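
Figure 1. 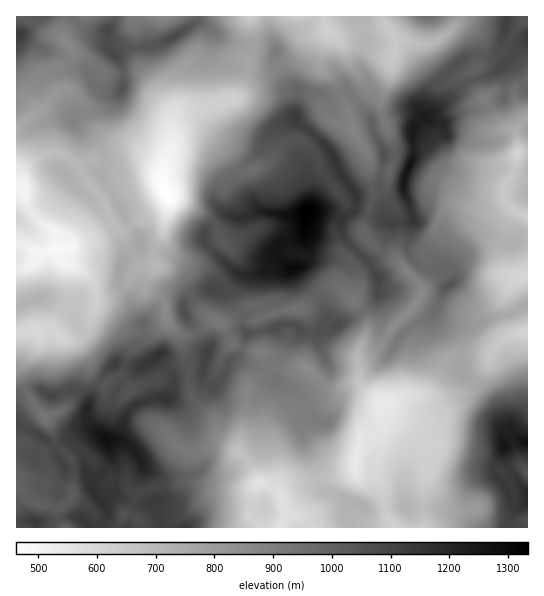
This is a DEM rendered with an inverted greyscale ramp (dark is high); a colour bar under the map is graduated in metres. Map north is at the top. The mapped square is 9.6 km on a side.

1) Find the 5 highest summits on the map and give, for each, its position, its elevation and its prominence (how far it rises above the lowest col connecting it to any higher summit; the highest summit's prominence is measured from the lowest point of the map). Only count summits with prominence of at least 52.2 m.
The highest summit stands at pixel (305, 215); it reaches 1334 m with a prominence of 872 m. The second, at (106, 441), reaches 1278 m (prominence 295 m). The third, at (410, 165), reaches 1267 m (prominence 221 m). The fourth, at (161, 354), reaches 1164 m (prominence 72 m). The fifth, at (209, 351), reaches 1112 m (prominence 74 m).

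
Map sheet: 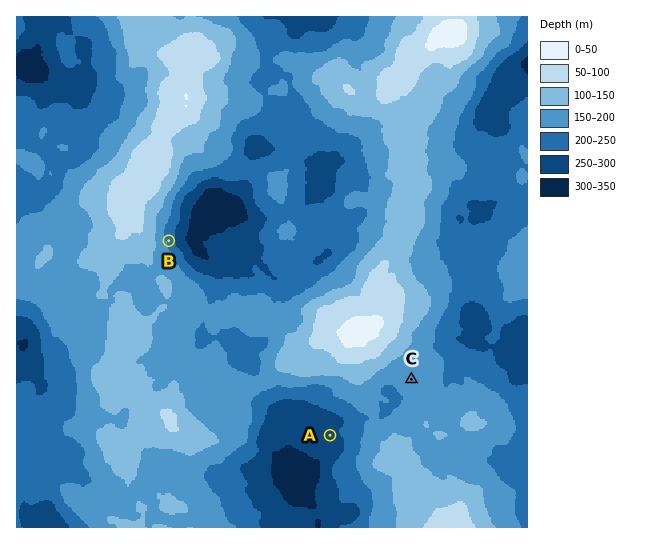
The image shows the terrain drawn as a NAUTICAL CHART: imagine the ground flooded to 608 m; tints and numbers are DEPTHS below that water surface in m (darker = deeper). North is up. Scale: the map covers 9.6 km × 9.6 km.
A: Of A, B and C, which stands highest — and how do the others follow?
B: C B A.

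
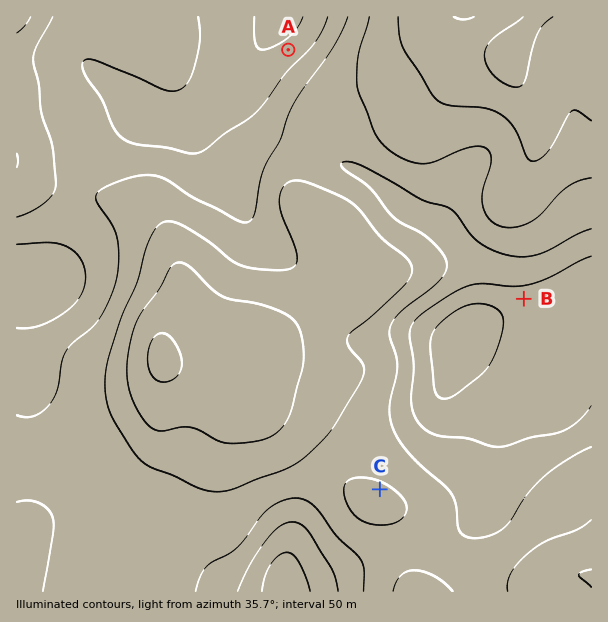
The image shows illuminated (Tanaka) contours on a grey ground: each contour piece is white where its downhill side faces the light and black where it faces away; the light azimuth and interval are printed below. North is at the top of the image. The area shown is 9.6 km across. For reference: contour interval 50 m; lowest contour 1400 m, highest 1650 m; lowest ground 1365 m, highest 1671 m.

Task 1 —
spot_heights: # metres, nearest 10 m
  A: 1420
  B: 1430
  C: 1550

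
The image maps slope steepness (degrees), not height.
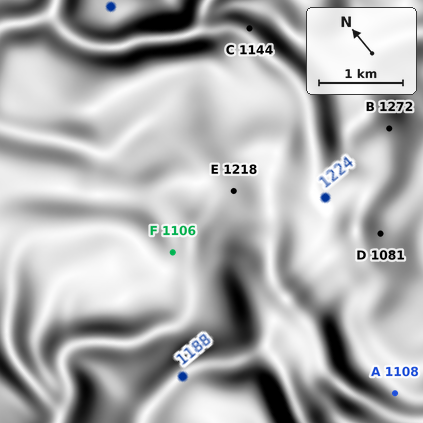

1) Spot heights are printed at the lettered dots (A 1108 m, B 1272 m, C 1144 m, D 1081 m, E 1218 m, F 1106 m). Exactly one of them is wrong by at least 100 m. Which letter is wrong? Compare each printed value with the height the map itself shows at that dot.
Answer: D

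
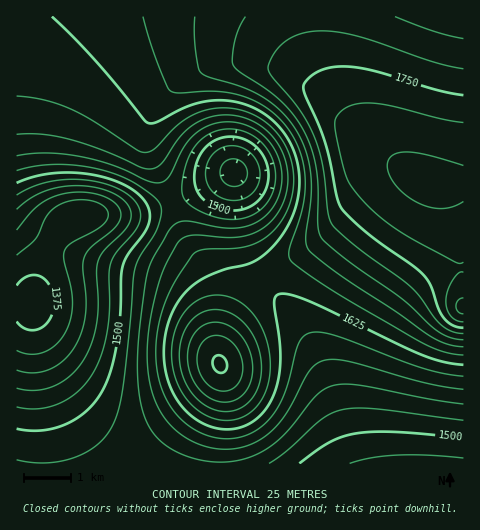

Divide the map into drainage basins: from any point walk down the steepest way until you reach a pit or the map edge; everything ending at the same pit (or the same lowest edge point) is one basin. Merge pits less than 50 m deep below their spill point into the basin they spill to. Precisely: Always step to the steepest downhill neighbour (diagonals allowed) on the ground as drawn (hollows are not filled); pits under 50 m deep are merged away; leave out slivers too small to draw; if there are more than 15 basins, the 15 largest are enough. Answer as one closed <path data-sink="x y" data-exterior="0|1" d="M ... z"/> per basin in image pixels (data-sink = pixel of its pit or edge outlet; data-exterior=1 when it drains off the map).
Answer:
<path data-sink="33 302" data-exterior="0" d="M463 16l-447 1 1 447 203-1 5-67-2-24-7-30-2-59-5-14-16-17-10-18-15-44-18-35-3-11 1-20 13-25 18-18 25-14 24-5 27 0 31 9 36 24 45 43 32 27 27 15 12 4 7 8 7 19 7 39 5 44z"/><path data-sink="419 463" data-exterior="1" d="M407 174l-14 3-14 9-60 56-24 14-32 14-22 28-15 28-7 22 0 15 4 9 2 24-4 68 243-1 0-168-9-73-10-30-10-9z"/><path data-sink="234 173" data-exterior="0" d="M255 62l-34 1-32 11-18 14-10 11-10 16-4 14 0 15 3 11 18 35 15 44 10 18 16 17 5 14 2 59 2 17 1-11 7-22 15-28 22-28 32-14 24-14 46-44 23-18 11-5 15-1-37-26-68-63-23-14z"/>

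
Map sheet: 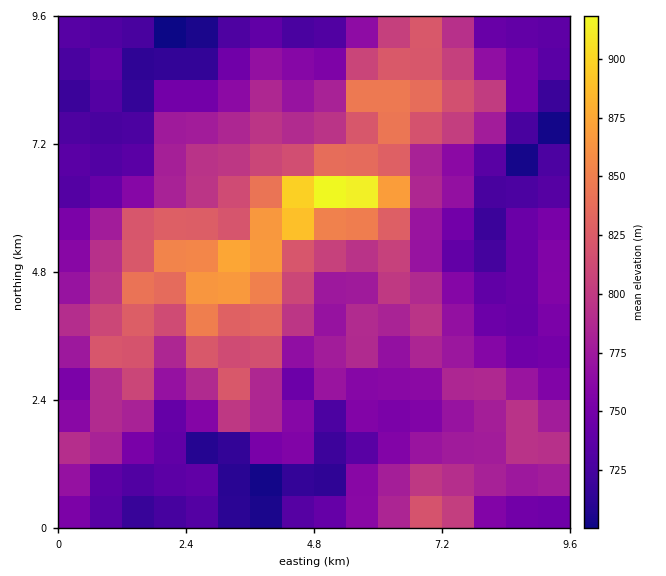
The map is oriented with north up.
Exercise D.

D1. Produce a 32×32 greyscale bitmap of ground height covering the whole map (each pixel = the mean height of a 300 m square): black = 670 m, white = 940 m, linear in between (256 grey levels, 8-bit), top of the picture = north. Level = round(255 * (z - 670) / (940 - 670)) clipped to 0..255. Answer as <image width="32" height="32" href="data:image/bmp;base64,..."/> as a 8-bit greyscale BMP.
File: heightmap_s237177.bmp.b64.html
<image width="32" height="32" href="data:image/bmp;base64,Qk02CAAAAAAAADYEAAAoAAAAIAAAACAAAAABAAgAAAAAAAAEAAATCwAAEwsAAAABAAAAAAAAAAAAAAEBAQACAgIAAwMDAAQEBAAFBQUABgYGAAcHBwAICAgACQkJAAoKCgALCwsADAwMAA0NDQAODg4ADw8PABAQEAAREREAEhISABMTEwAUFBQAFRUVABYWFgAXFxcAGBgYABkZGQAaGhoAGxsbABwcHAAdHR0AHh4eAB8fHwAgICAAISEhACIiIgAjIyMAJCQkACUlJQAmJiYAJycnACgoKAApKSkAKioqACsrKwAsLCwALS0tAC4uLgAvLy8AMDAwADExMQAyMjIAMzMzADQ0NAA1NTUANjY2ADc3NwA4ODgAOTk5ADo6OgA7OzsAPDw8AD09PQA+Pj4APz8/AEBAQABBQUEAQkJCAENDQwBEREQARUVFAEZGRgBHR0cASEhIAElJSQBKSkoAS0tLAExMTABNTU0ATk5OAE9PTwBQUFAAUVFRAFJSUgBTU1MAVFRUAFVVVQBWVlYAV1dXAFhYWABZWVkAWlpaAFtbWwBcXFwAXV1dAF5eXgBfX18AYGBgAGFhYQBiYmIAY2NjAGRkZABlZWUAZmZmAGdnZwBoaGgAaWlpAGpqagBra2sAbGxsAG1tbQBubm4Ab29vAHBwcABxcXEAcnJyAHNzcwB0dHQAdXV1AHZ2dgB3d3cAeHh4AHl5eQB6enoAe3t7AHx8fAB9fX0Afn5+AH9/fwCAgIAAgYGBAIKCggCDg4MAhISEAIWFhQCGhoYAh4eHAIiIiACJiYkAioqKAIuLiwCMjIwAjY2NAI6OjgCPj48AkJCQAJGRkQCSkpIAk5OTAJSUlACVlZUAlpaWAJeXlwCYmJgAmZmZAJqamgCbm5sAnJycAJ2dnQCenp4An5+fAKCgoAChoaEAoqKiAKOjowCkpKQApaWlAKampgCnp6cAqKioAKmpqQCqqqoAq6urAKysrACtra0Arq6uAK+vrwCwsLAAsbGxALKysgCzs7MAtLS0ALW1tQC2trYAt7e3ALi4uAC5ubkAurq6ALu7uwC8vLwAvb29AL6+vgC/v78AwMDAAMHBwQDCwsIAw8PDAMTExADFxcUAxsbGAMfHxwDIyMgAycnJAMrKygDLy8sAzMzMAM3NzQDOzs4Az8/PANDQ0ADR0dEA0tLSANPT0wDU1NQA1dXVANbW1gDX19cA2NjYANnZ2QDa2toA29vbANzc3ADd3d0A3t7eAN/f3wDg4OAA4eHhAOLi4gDj4+MA5OTkAOXl5QDm5uYA5+fnAOjo6ADp6ekA6urqAOvr6wDs7OwA7e3tAO7u7gDv7+8A8PDwAPHx8QDy8vIA8/PzAPT09AD19fUA9vb2APf39wD4+PgA+fn5APr6+gD7+/sA/Pz8AP39/QD+/v4A////AE1IPzYzJyw1ODgyIgwxQT1CRlJSXn+PkIVzW0RNODg3VVVEOi8tNTo+PTQUEzQ7NjtMW11gdImNiXZbUlFRXlVVWEU4MTY7P0JFOREOFRUXGjZdZmZ2gX93aV5iVmdpV2ZhRzw8QEFBQD04GCUzO0Y1H0NRV2h0c3N4emhYdHBldHpiT0lHRT8vHhocO09UTTkfLzNJX2ZkZW1zYF+CeHBndIFzW05KNiEoNEFVWVVSNjJQQkZeXVlaZmZdaIx2cV1dbH5uV0Q2PFdlb2lpYlU1N1NOSFhUUlhkY19rh21pUFJceH9gQVNXZ4yHcW9cQjM9UlhOTlFTWWhsbnNzYl9ATlx8lGxJZmdtmIN1Y0dBVlVMU1hWVlZje3x2bWFXVFRZZIiccVF1fG6WjnxhRk5nb2BUVlhYW2huZ2JcVlNKW2N6lZl1WXqSf32QkHhYS1t1dGFYXGJqaV9cVU1KSEtdbo6dnoducJuThomTjnNVVHJ9aV1idHFkWVNNR0VIVGN7iomTnYl+paCTk5OZgV1UbHlxZml6cWNVSkZFRUlWaIGEeYeYhZCysJ6Wl6ORcVpeaG1tbHl1Z1VHRUNGSVReam53j6GUlrTDu66jpJN7aFpcanR4eW9gUUZCQkhOVlVfcIyktaWktbS3ybyljHVoXl5tf4BwY1dKQTtCSFFYWGNyi5Sfr6WqsLbMy6GCfHlwZ3SEhnFYTEM0NUJHUVVHVWJvepOyra2yucjJtKOYkIV4g4F0ZE9CNyg9RUdRUk5VYHCGoqKfn5qVmrPMzL+kjY2ijXhlUkY+JzdHSVBTSk9ZboeLhY+ShX+IrLrN4sqyrsW5lXBXVE85I0BIS0o7P0VSYWRnfXl3gY+qqc7r7+ri59ytd2BeWUUeM0M/PDY6Oz9ES2Fib3uAjJCrxd7n6+/hyKB3aWNYSScjQT40PT07OTlFVmd6eHx8h4qIm6+5uKuih2pcU0c7JRg0PjtAQDs3NEZkfXZvcH2BfHeJjIaEiqOMdGplX1VAHBYqOTw5OTMvQ11zbWJnfXx2cXl1e3+OrJyIfnp6b1k7GxMXNTM5MCo/VmpsWlt2enJpa296jaSnoZqRh3twXUY5MCIrMjw1JTtNW2JMTm52bWNfZ3qkr6Kmn5GIhox5V0MzIys1QDohLT1HSDVEZG9jYldWb6GmorGsnZCMimJLSD0oMjlBPikZKzk2JT5caFthUUZli5aWoJqPhoV5VElORDQ0OT9AOCgXLjEfOlBdUVdNPFlweX6Qj4Z9dFlGSE1HODY5PTw5NhshKhw1REtCRD8wSVtmdJGYh3p1VTdFR0c+QT85MzMzJREYJTA2Oz8xJixAUFVsipeJc2xYMTxAPjw="/>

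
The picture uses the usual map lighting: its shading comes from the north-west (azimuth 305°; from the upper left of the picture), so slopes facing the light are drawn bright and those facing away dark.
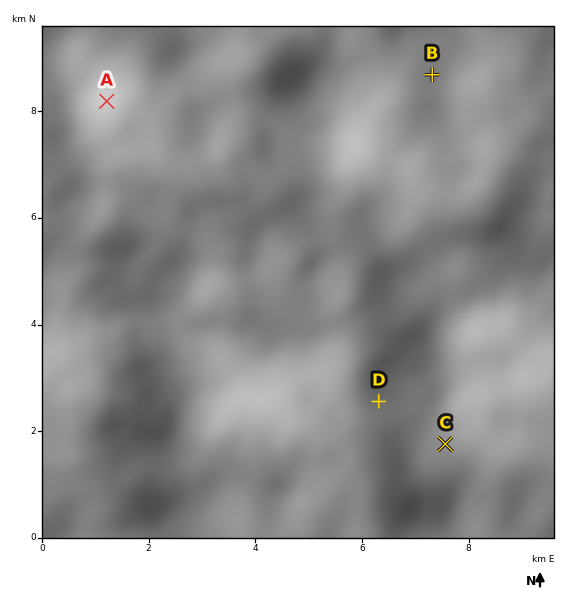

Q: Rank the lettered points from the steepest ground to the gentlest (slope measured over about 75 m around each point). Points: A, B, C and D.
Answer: A D C B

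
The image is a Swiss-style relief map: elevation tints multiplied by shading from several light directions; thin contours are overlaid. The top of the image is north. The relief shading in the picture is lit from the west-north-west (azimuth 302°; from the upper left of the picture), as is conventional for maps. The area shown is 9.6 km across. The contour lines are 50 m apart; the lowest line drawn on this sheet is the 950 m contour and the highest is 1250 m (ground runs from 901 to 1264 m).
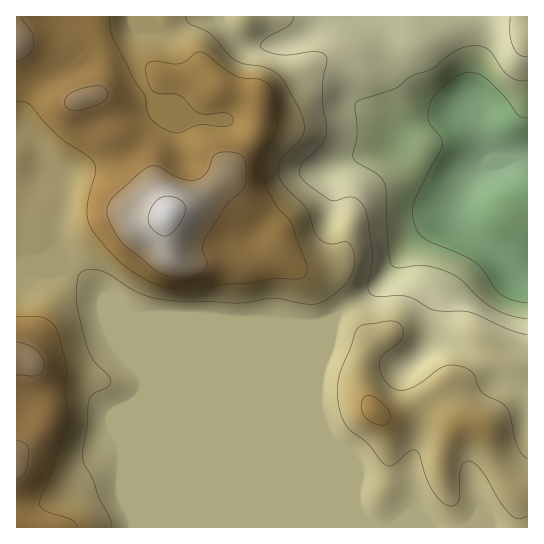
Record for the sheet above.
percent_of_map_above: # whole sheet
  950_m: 93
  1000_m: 87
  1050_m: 78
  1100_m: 43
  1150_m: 22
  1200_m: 5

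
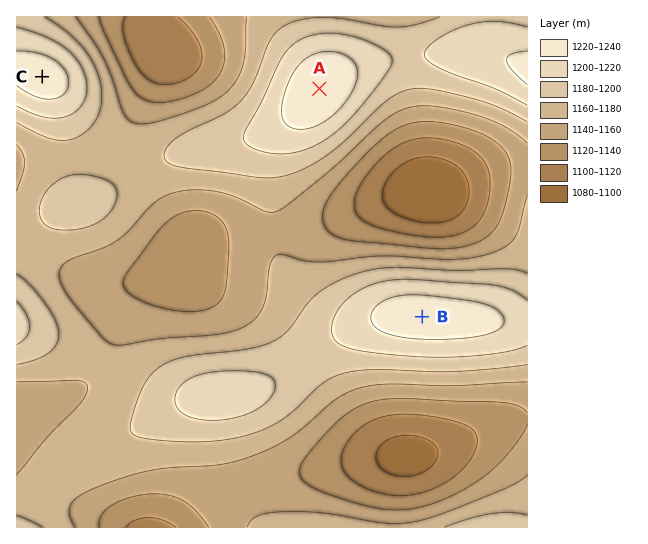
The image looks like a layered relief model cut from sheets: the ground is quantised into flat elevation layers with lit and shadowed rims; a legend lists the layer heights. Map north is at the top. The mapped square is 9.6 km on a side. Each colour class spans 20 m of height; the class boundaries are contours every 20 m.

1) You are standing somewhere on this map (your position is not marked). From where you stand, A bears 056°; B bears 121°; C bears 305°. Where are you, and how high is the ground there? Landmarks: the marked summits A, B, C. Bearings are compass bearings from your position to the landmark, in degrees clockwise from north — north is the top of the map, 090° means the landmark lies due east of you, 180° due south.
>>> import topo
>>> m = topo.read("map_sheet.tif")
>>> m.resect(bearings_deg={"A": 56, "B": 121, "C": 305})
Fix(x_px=188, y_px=177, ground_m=1175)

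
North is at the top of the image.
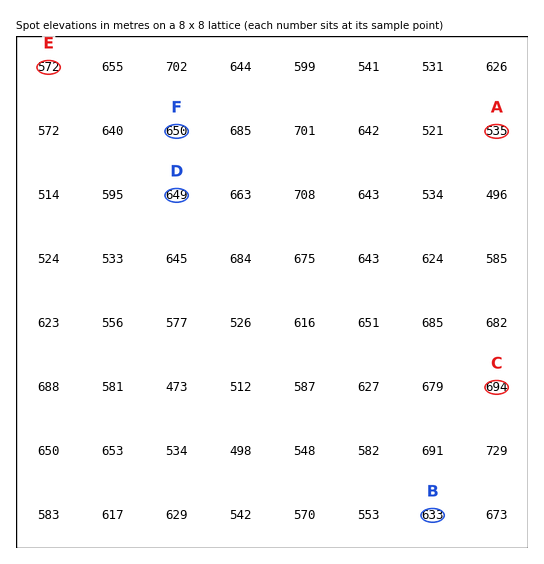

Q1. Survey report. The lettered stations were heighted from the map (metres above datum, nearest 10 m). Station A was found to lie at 540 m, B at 630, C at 690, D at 650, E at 570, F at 650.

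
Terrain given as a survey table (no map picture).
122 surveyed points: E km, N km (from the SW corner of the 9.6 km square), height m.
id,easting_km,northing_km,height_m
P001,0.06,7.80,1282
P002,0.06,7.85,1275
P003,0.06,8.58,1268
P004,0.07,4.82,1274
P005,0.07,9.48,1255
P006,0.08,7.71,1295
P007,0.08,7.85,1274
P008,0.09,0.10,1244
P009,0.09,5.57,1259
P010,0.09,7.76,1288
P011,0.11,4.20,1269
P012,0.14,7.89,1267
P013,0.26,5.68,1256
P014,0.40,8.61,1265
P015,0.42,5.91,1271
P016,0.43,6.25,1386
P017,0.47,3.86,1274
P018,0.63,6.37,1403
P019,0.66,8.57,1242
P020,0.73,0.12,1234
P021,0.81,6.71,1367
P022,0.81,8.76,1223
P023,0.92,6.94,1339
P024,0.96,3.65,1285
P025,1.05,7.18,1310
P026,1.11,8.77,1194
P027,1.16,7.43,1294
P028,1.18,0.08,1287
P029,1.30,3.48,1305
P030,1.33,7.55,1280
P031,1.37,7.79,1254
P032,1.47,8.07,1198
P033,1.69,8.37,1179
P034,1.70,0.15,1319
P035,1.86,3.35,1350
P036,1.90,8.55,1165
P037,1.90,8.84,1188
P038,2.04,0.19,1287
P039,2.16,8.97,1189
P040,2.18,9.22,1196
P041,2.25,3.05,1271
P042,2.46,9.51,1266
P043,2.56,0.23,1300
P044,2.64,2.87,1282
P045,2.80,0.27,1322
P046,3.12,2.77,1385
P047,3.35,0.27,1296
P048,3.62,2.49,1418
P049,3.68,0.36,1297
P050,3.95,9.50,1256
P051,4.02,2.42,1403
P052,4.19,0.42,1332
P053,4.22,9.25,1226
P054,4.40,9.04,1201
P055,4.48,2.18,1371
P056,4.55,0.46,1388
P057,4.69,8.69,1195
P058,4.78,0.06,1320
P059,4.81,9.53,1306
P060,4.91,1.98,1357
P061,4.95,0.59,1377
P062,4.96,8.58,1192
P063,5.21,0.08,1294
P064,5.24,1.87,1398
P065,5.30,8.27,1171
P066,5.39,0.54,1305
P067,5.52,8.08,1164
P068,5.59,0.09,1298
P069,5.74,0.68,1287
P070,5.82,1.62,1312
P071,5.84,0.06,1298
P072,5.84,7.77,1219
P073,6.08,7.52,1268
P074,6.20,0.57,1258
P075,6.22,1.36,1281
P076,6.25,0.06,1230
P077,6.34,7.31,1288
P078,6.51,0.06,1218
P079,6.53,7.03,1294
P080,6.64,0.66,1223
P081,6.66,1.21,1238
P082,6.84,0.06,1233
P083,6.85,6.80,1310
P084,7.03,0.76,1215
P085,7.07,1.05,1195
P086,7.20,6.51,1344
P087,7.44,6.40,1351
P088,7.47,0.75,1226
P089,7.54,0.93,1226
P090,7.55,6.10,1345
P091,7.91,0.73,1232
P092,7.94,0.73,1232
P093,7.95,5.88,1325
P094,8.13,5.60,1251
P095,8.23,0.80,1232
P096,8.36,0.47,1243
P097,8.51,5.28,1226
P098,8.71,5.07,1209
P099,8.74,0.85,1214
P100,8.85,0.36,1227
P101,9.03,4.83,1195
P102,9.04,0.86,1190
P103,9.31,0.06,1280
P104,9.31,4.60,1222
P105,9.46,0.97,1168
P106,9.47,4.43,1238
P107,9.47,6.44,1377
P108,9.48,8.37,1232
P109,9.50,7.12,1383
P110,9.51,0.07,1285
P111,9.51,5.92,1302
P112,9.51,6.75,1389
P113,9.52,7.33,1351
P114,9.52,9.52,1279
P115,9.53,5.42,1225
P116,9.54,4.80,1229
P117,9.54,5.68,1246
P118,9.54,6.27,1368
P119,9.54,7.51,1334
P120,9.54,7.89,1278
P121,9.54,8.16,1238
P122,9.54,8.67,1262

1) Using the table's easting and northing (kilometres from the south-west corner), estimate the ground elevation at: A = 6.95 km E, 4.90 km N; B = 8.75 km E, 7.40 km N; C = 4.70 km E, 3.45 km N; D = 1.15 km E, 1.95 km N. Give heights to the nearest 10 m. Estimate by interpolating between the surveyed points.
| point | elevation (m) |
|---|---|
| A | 1280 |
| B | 1340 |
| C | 1400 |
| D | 1230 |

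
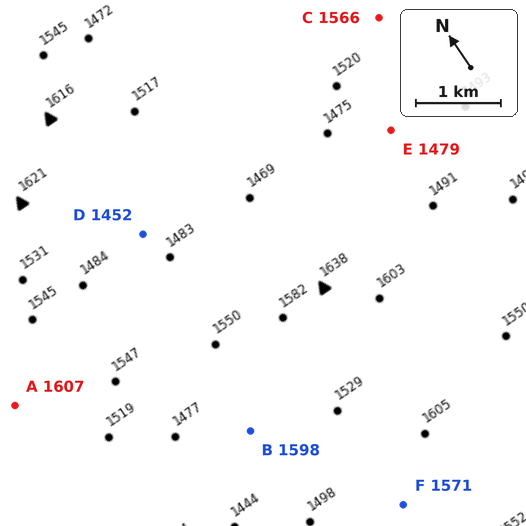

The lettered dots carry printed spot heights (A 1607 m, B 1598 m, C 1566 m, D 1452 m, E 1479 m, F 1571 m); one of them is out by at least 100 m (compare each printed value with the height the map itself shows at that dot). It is B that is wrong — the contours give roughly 1473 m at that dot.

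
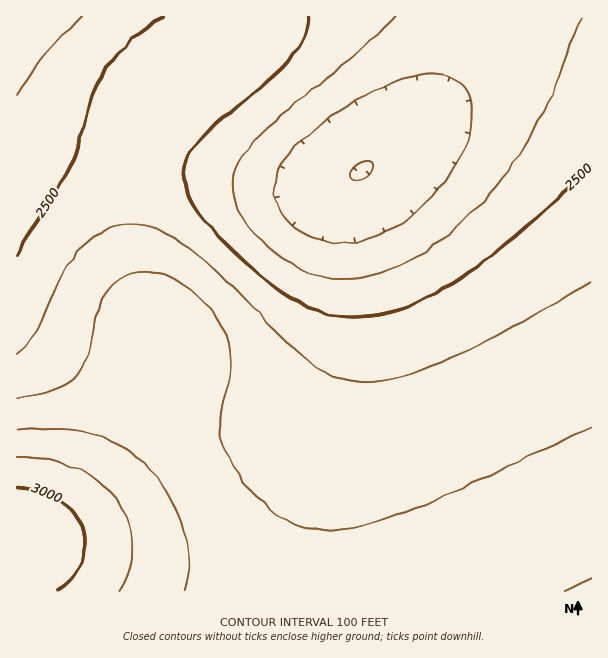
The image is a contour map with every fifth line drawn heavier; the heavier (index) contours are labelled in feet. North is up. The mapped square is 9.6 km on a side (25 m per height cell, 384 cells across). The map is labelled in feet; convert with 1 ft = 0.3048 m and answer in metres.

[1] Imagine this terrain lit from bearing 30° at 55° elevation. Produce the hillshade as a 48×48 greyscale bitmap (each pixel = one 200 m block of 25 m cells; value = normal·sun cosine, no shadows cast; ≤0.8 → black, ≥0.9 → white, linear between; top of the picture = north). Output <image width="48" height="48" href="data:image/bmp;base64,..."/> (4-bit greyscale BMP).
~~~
<image width="48" height="48" href="data:image/bmp;base64,Qk32BAAAAAAAAHYAAAAoAAAAMAAAADAAAAABAAQAAAAAAIAEAAATCwAAEwsAABAAAAAAAAAAAAAAABEREQAiIiIAMzMzAERERABVVVUAZmZmAHd3dwCIiIgAmZmZAKqqqgC7u7sAzMzMAN3d3QDu7u4A////ABESIjMzMzRERERERERERERERERERERERBIiIzMzRERERERERERERERERERERERERCIzMzRERERERERERERERERERERERERERDM0REREREREREREREREREREREREREREREREVVVVVVVERERERERERERERERERERERFVVVVVVVVVVRERERERERERERERERERERGZmZmZmZVVVVERERERERERERERERERERGZmdmZmZlVVVERERERERERERERERERERHd3d3dmZlVVVERERERERERERERERERERHd3d3dmZlVVVERERERERERERERERERERId3d3dmZlVVRERERERERERERERERERERId3d3ZmZVVERERERERERERERERERERERHd3d2ZlVVRERERERERERERERERERERERHd3dmZVVERERERERERERERERERERERERHdmZlVUREMzMzRERERERERERERERERERGZmVVREMzMzMzRERERERERERERERERERGZVVEQzMzMzMzRERERERERERERERERERFVURDMzIiIzM0RERERERERERERERERERFREMzIiIiIzNERFVVVVVEREREREREREREQzMyIiIiMzREVVVVVVVUREREREREREREMzIiIiIjM0RVVWZmZVVVVERERERERERDMyIiIiIzREVWZmZmZmVVVURERERERERDMiIiIiM0RVZmd3d3ZmZVVURERERERERDMiIiIzNEVmZ3d3d3dmZlVVRERERERERDIiIjM0RVZnd4iIiHd2ZlVVVERERERERDMiMzNEVWZ3iIiIiHd3ZmVVVERERERERDMzMzRFVmd4iIiIiId3ZmVVVERERERERDMzM0RVZneIiJiIiHd2ZmVVVERERERERDMzNERVZneIiIiIiHd2ZlVVVERERERERDMzNERVZneIiIiId3dmZVVVRERERERERDMzNERVZnd3d3d3d2ZmVVVURERERERERDMzNERVVmZ3d3dmZmZVVVRERERERERERDMzM0RFVVZmZmZlVVVVREREREREREREQzMzMzRERVVVVVVVREREREREMzMzMzMzMzMzMzNERERERERERDMzMzMzMzMzMzMzMzMzMzMzMzQzMzMzMzMzMzMzMzMzMzMzMzMzMzMzMzMzMzIiIiIiIiIiIjMzMzMzMzMiIiIzMyIiIiIiIiEiIiIiIiIjMzMzMzMiIiIiIiIiIiIRERERERESIiIiIzMzMzMyIiIiIiIiIhEREREREREREiIiIjMzMzMzMiIiIiIiIhERERERERERERIiIiMzMzMzMzMiIiIiIiIREREREREREREiIiIzMzMzMzMzMzIiIiIiEREREREREREiIiIjMzMzMzMzMzMzMyIiIiEREREREREiIiIjMzMzMzMzMzMzMzMyIiIiEREREREiIiIjMzMzMzNEREREMzMzMzIiIiIRERIiIiIjM0REREREREREREREMzMyIiIiIiIiIiIjM0REREREREREREREQzMzMiIiIiIiIiIzMw=="/>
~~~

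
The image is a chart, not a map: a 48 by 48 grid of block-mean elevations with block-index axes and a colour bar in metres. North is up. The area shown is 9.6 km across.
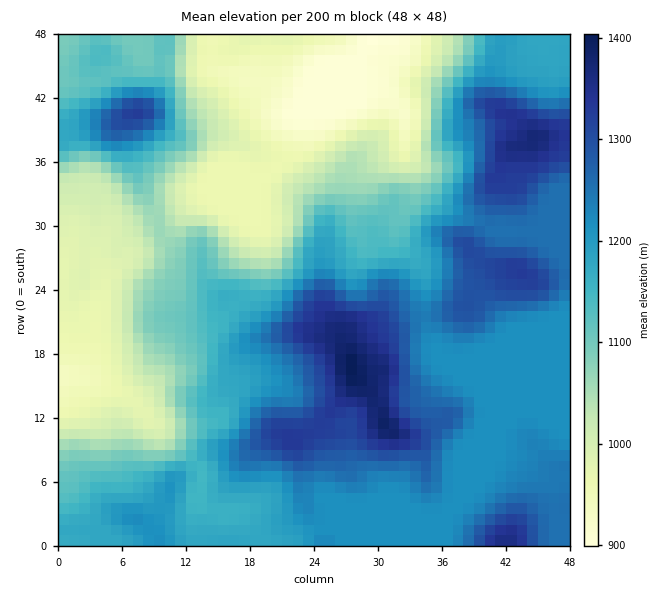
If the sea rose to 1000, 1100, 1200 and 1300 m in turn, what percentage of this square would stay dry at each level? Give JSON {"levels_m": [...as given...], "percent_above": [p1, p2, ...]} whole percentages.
{"levels_m": [1000, 1100, 1200, 1300], "percent_above": [80, 66, 43, 11]}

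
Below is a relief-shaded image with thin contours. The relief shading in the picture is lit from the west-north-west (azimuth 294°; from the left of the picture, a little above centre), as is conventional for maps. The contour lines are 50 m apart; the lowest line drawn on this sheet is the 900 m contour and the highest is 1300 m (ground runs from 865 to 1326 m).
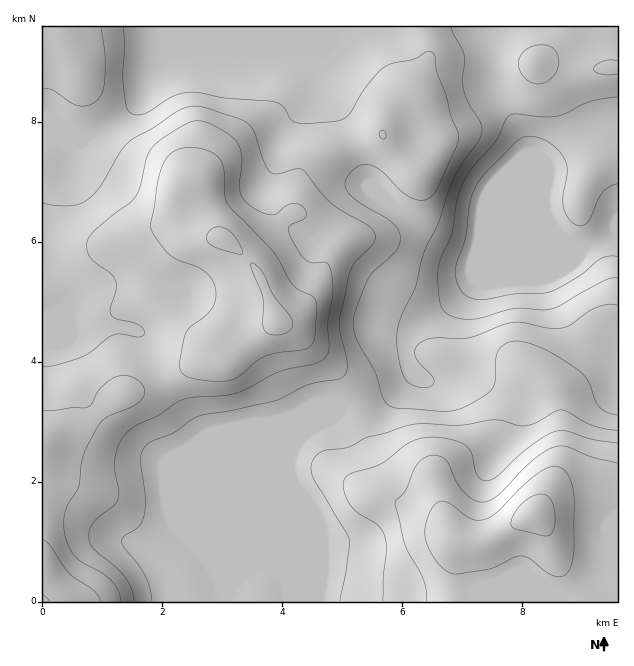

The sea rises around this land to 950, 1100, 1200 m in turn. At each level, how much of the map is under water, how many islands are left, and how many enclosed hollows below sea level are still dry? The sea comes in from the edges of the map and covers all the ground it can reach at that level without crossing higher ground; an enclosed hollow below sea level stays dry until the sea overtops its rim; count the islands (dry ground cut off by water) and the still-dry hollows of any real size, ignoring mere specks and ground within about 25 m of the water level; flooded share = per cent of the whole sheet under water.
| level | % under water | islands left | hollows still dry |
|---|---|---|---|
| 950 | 9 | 0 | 0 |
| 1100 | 55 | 0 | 0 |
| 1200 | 82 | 1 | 0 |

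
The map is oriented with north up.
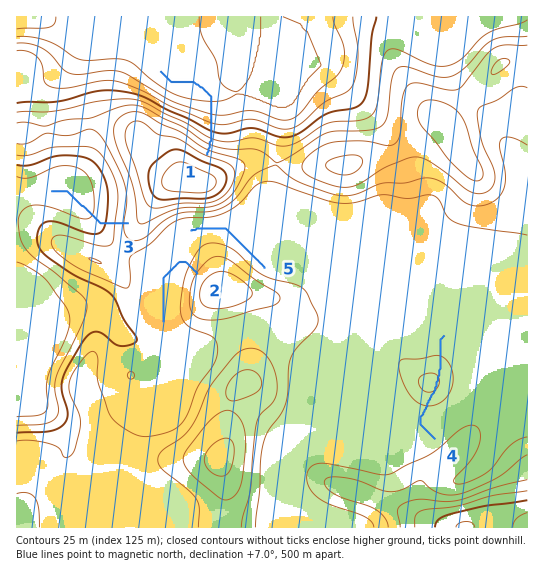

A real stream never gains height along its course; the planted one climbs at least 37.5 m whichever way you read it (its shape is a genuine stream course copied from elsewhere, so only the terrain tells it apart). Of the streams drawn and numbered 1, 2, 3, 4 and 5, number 4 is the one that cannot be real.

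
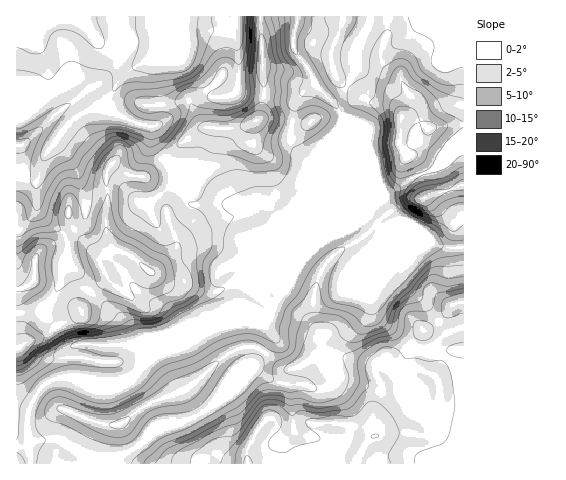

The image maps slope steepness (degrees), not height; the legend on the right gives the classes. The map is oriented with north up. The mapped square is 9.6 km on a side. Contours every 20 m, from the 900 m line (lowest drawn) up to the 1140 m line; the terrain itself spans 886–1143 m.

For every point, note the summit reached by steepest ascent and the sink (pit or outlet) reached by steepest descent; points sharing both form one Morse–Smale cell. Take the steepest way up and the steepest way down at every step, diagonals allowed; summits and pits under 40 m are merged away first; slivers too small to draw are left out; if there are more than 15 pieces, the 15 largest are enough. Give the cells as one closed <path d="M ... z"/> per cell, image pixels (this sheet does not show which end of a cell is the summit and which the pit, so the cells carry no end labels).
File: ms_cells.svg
<path d="M340 129l-1 21-2 7-62 150-9 14 0 5 6 8 0 7-14 20-10 6-44 45-15 8-34 9-17 17-11 6-24 8-9 0-34-22-31 3 0 10 3 13 324-1 9-18 8-8-2-16 10-29 0-8-6-10 3-9 8-9 9 5 9-2 19-29 15-7 14-18 12-4 0-53-20-1-53-21-13 0-11-11-24-58-3-7z"/><path d="M315 85l-8 5-11 12-6 28 0 11 14 16 7 4 16-20 1 3-19 43-24 26-8 4-12-13-6-2-16 0-11 3-39 0-17-19-1-11-11-15-20 16 23 34 9 27 0 9-23 26-3 0-18-16-9-4-12 0-11 10 6 16-16 16-9 13-1 6-34 21-19 8-11 7 1 115 14-1-3-46 9-24 10-11 12-4 19 0 17 3 31-1 6-2 11-13 23-15 30-12 25-14 28-12 8-2 13 4 3-3 66-161 0-20 4-14-6-10z"/><path d="M98 106l-20 9-13 12-19 26-8 22-14 1-8-2 1 174 10-6 19-8 34-21 1-6 9-13 16-16-6-16 11-10 12 0 9 4 18 16 3 0 23-26 0-9-9-27-23-32 19-18-9-14-3-19-20-6z"/><path d="M235 16l-218 0-1 157 8 3 14-1 8-22 19-26 13-12 20-9 42 18 18 0 3-4 0-23-4-30 3-7 15-12 1-15-2-5 26 0 22 3 12-5z"/><path d="M257 310l-36 14-25 14-37 15-16 12-13 14-8 2-27 0-17-3-19 0-12 4-10 11-8 18 0 29 4 2 27-4 34 22 9 0 31-11 21-20 31-8 15-7 9-7 38-40 10-6 12-18 2-9-6-8 3-12z"/><path d="M463 16l-92 0-3 10-11 21-1 19-4 11-8 14-13 10 11 14 11 10 22 54 9 14 11-3 18-13 10-4-5-11-5-5-7 0-6-12 3-29 8 2 19 10 34-4z"/><path d="M298 16l-37 1 3 78-4 22-14 9-9 2-36 0-37 31 11 16 1 11 7 6 7 12 42 1 11-3 16 0 6 2 13 13 10-6 21-24 19-46-17 20-7-4-14-16 0-11 6-28 11-12 9-6-6-13-16-23 0-14z"/><path d="M463 302l-11 3-14 18-15 7-19 29-9 2-9-5-8 9-3 9 6 10 0 8-10 29 2 16-8 8-9 19 108-1z"/><path d="M260 16l-25 1-1 18 5 22 0 18-2 16-6 4-17 0-12-17-19-17-9-12-14 11-3 18 4 19 0 23-3 4-8 2 4 20 10 14 37-32 36 0 9-2 14-9 4-22z"/><path d="M343 116l-3 10 0 24 27 65 14 12 10-1 53 21 19 0 1-61-37 11-1-19-2-4-3 0-26 16-11 3-9-14-22-54z"/><path d="M370 16l-71 0-2 2-3 16 0 14 16 23 6 14 16 15 12-9 8-14 4-11 1-19 11-21z"/><path d="M234 26l-12 5-22-3-26 0 2 5-1 16 2 5 39 42 12 0 9-5 2-34z"/><path d="M406 116l-3 0-2 3-1 26 6 12 7 0 5 5 6 12 10-5 11-13 19-6-1-26-33 4z"/><path d="M463 150l-18 6-11 13-10 4 3 24 37-12z"/>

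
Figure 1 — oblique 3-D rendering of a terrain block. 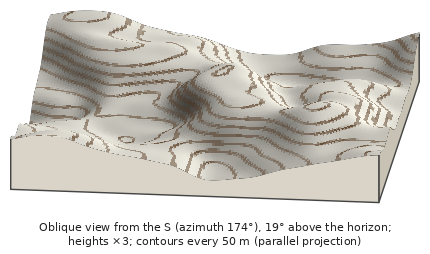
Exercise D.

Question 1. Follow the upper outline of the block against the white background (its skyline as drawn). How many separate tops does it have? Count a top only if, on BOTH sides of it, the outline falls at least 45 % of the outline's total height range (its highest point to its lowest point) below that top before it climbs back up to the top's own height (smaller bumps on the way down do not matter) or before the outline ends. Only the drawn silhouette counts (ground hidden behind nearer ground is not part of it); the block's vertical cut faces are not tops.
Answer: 0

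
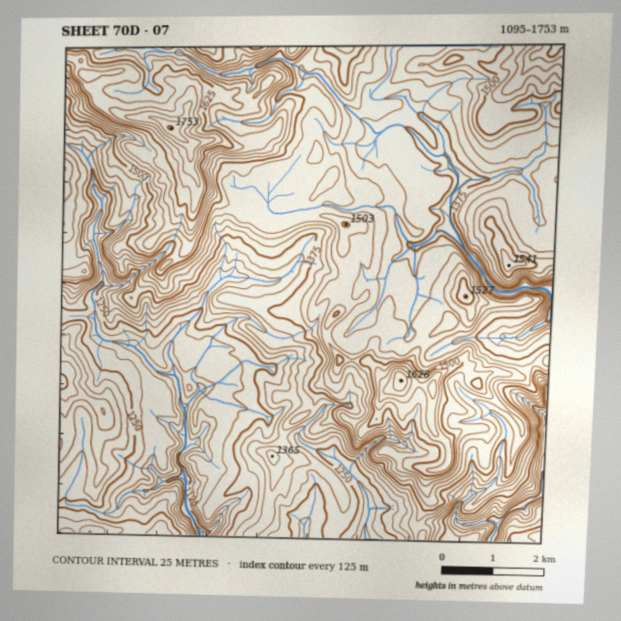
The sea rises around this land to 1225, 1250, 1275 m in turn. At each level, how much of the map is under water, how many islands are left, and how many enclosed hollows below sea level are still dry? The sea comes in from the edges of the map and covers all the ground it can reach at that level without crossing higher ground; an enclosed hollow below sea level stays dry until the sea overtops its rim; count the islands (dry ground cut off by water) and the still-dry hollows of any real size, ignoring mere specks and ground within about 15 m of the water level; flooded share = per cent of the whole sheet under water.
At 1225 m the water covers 10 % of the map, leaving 0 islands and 0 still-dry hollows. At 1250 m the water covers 16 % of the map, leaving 0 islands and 0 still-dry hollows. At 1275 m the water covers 22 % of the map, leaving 0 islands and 0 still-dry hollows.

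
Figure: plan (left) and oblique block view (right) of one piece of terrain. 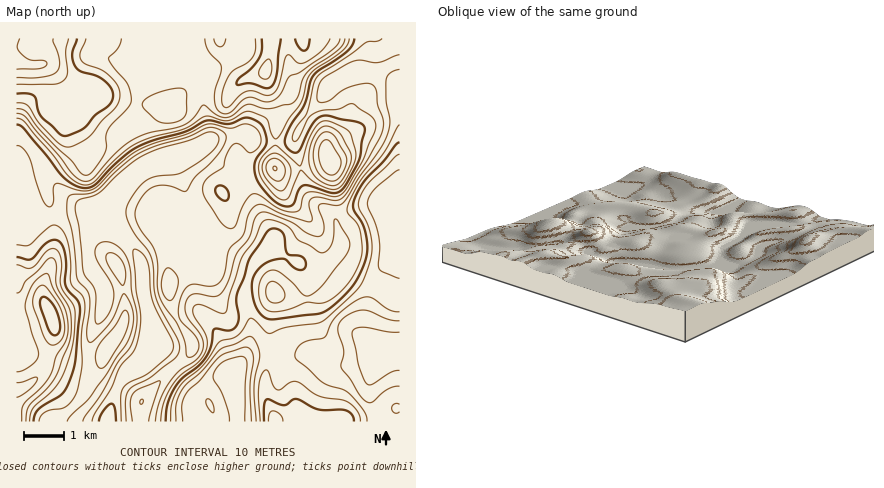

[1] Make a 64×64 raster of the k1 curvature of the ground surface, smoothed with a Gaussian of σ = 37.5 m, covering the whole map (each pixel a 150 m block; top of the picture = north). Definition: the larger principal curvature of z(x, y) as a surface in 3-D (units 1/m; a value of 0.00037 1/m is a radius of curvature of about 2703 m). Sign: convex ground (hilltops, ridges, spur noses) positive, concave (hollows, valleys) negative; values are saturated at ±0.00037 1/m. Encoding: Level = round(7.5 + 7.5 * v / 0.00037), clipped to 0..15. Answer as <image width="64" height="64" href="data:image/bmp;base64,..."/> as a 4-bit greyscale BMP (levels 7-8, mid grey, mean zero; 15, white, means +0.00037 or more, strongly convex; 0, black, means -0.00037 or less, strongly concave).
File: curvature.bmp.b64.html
<image width="64" height="64" href="data:image/bmp;base64,Qk12CAAAAAAAAHYAAAAoAAAAQAAAAEAAAAABAAQAAAAAAAAIAAATCwAAEwsAABAAAAAAAAAAAAAAABEREQAiIiIAMzMzAERERABVVVUAZmZmAHd3dwCIiIgAmZmZAKqqqgC7u7sAzMzMAN3d3QDu7u4A////APxkRXmYipZ3iKzcuYiZh3irmYiHfP7Kmaqqq7zLqYiJ/HVWeZiKp3d4rNy5iHd3eLuYiIiO/KmamZmaq7qpmJnshneJmImodnit3LqXZmeJuoiHeL/piJmYiImrqZmZmcuXiJmZmbqIiazdy5hmZ5q6iId438eIqYiIiJuXeJmZvLmJmZiZu5iavM3duXZnmqmIiInvlnmph3eImoZ3iZnN7JiImIisqJq7ve/bdmeamYiIif+HeamHd3iah3eImazuyYiIh4zJiJqb7/6mV5mIiIiJ/oeJqYd3eJmHd4iZeL7smIiHjOqHiHev/+p4mYZ4eIn+l3iZh3d4mYd3eIlni92oiIiL/Hd3d3r//8mYdnd3ee6neJmId3iZh3d4iHd4vbiJiIv+dnd3eK7//rl2Z3dozqd4iIiHeJh3d4iId3esyYmYm/+neIeHec//6odndWe9uHiId3eJmHd3d4h3d5zKmoia/8mZiHd2iu/8uXeHd6yoiId3eIqoiIiIiIh3m9y6iJrv2pqId3Zo3/3KmJiIq6iId3d4qpiIiIiIiIib7sqHib/8qYiHd3rv3LqpqZmamIiHd4mqiHd3iIiIiJv/yXd4jf7KiIh3nf+6qpqpmJqYd3d3iqh3d3eIiIiIjP+5d3d57/uIiIjP/JmZmrqXiph3d3ial2Z3d4iIeHeN/qmHd3e//JiIi//IiIibupeKmHd3eJqWVnd3iIl3d6/8qpiHZp/9mIid/pZ3iKupmJqoiIiIm5Znd3eImYiJz/urqYd3fv2YiL/7ZmeJu5iJm6mZmZmrp3d3eImamqrv6qu6iHd+/IiJ3+lmZ4q6h4mruquqqru5iIiImaqJrP/JmruYh377eIrv2GZomrp2eJu7uqqqvNuIiImaqWec/qdnm6mHf/l4m/+4h3iauXd4m7upmZmr3aiJmZqZeJz9pkaJqIeP+XiL/7qZmZq5d4mbypmYh4nO2ZmZmYiaq/6nZ3eId6/5eIv+uqqqq7mIiavKiIh3d638mImYh7uZ78iIdnh3z+mHfP2pqqq7uYiIm7qHeId3iu+4iIiHuYjf6ph3eIrvyId864iJmau5h3iauod3eIiIz+mId4end7/7mIeIrf64d3zrh3d4m8qHd4iamHd4mIiN/Ih3iJdnrvyYiIm926hmjNqHd3eKu5dneIiYd2iph3r+mIiIh2ed7KiImsy6mXesuod3d4qrqHeId4qXeKqIeO+piIiHeJvcqIiaupmZiLuqh3d3eaqqmIiHiqh4qph336mId4d4iryoeImZmIiKupmYiHeImqqph3d4qYm7mHjvmIiId3iJq6mIeIiHiJqpiZiIiIiJq6mHZ1eZmsuIiv6YiIiIh4iqqYh3iHiIqpiImYiIiIm6mIdmZ4msyoid/JiIiHh3eKqYiHeHiJmqmIiYiIiImrqYd3d4q825h6/qmIiIeHiIqph3iIiJqpmYiIiHd4iaqYh3iJvd24h3zriIiIiIeImqmGd3eImZmZmIiId3iKqpmIiZzu2od3rchXeIiIh4iamYdniIiJmaqYiIiIiJqpmZmZvuyXZnnetlZ3iIh3iKmZmZqYiIiImpmIiIiZq6mZmZnf2Xd3i/+nZnd4h3eJmYmrzcmHiIiaqZmYmZq6mZmZiu63iZmd/6dnd3iHiImYiazvyYd4iJmZmZmZqqqZmZmb7qiau77+l2Z3eHeIiYiavv/Zd3eImZiJmZmZqYh4mq39mZq7zv6nZneId3iIiJrd3/yHd4iIiIiImYmph3eb3/26qqvN/rmHeIh3d4iIi9us/8h3d4iId3iIiaqId6zv/cuqqs3e26mIiGd3iHecuYrO7Jd3d3d3d3eJvLmJvO/suqqr3M3typmId3d3eL2oiKze2XZ3d3h3d3iby7upv+qImrzcus3LqYh3d3d63JiIib3tuHd3d4iHdmnMuGae6VaJveyom7qZiId4h4zriIiIm97tuXd4iIh1WLyXdI76VXmu/JeJmZmYhniIzsqYiYd4rN3u25iJmGRYy4h1fvtmeK39qZmpmZiFeJztqqqZh3eKu83u7cuYU1nKd2aN/Xd4rfy7qrqqmZRovtuYmqqHd3iZqs3e7tqGa9plaKz/l3it65mqu7qplXruuYiJq5h3d4iImrze7tzN6oeJqs7HiKzaiIiZqqmYnOyYeIiauoiIeIiJqqq83v/7mImZm+uZqqmIiImZmIq8y5h3d4m7qZiIiZmpiJmrz/yYiaqYzrqYiJmYiJmHeqqqmHd3iKu6mYiZmZmYiImd/Zd4u6if2YZniamZmYd4iIiYh3d4rLuZiImZmqmIiZvuqHi9uY35dmeImqqph3d3iImIeIm8qpmIiIiJqpmJmd7KiL65jPp2eIiImqqXd4iIiZmZq7qZmYh3d3iZmIiIrdy6zqh6+lV3iIiJqpdpmpmaqqu7qYiIiHd3eIiId3iazdzeqHrrVGeIiIiZmHvMy7u6qpmZh3d4d4d4iIh3eKmbze6oiu2FaId3eJmIe7u8y6mHd4mYd3iIiIh3h3eJqXeL/6iK7smIh3d4iYiJmZqrqGZmeJh3eIiIeHiIiJqYdmnvp3nO7smIh3iJiIiIiJuodmZomYiIiId4iIiJq5h3V9+neLvO/qqZiIiIiIh3mqmHd3ipiIiIeIeIiJq7mHdnz6iJupvf7MqZmIiJh3eJqaqZmaqYiIeHeIiImsuIh3jPqZm6h5ze25mJmZ"/>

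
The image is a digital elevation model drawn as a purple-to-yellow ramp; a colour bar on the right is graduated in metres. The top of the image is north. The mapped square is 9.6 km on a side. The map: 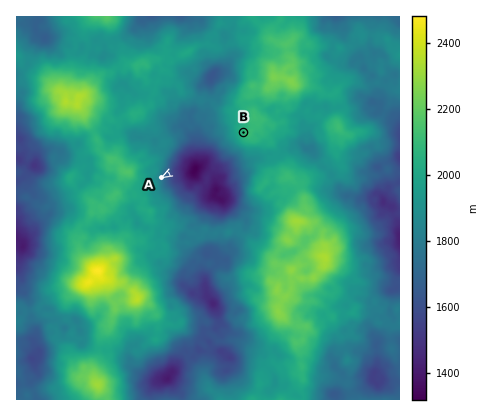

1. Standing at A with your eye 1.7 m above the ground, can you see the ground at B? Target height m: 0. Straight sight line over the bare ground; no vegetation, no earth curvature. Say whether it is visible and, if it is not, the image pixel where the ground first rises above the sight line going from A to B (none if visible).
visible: true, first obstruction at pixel None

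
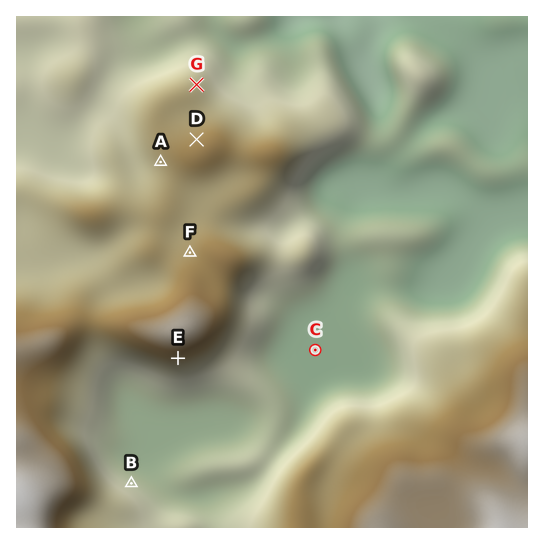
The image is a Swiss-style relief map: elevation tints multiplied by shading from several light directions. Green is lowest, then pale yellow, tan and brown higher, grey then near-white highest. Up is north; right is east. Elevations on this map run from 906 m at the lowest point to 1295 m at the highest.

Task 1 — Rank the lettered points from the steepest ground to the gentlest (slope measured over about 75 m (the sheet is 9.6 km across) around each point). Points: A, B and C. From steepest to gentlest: B A C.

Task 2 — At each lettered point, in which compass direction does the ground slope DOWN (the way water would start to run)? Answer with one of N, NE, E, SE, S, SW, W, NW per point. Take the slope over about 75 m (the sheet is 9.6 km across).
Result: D NW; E S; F NW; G NE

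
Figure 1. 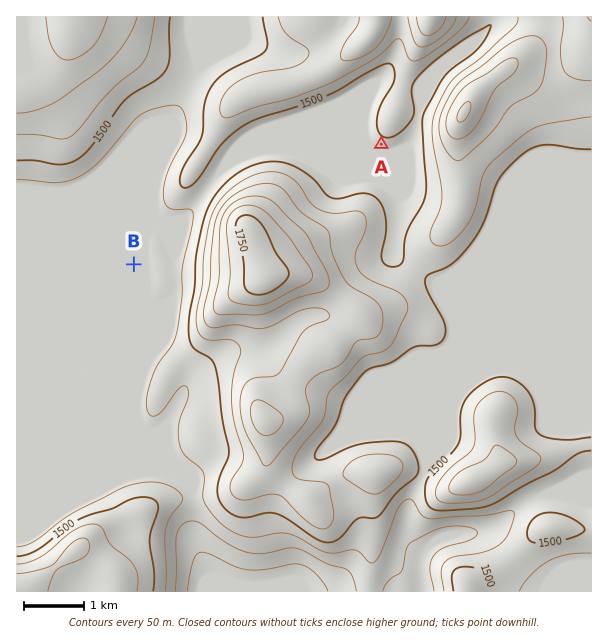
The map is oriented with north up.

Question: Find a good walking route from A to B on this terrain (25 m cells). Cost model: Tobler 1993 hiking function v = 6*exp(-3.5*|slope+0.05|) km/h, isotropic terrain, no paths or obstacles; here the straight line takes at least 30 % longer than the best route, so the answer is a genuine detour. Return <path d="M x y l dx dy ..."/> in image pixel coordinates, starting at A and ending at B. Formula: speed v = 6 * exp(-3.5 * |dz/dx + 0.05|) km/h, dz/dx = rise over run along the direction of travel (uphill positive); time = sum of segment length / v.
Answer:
<path d="M381 144l-4 0-3 2-69 0-3 1-2 0-16 6-8 0-3 2-4 0-48 24-29 28-6 3-3 3-1 3-48 48"/>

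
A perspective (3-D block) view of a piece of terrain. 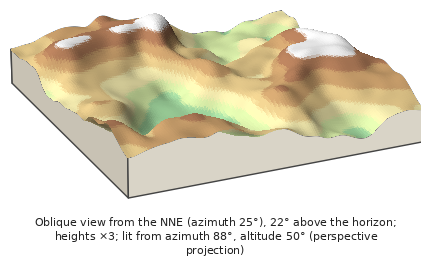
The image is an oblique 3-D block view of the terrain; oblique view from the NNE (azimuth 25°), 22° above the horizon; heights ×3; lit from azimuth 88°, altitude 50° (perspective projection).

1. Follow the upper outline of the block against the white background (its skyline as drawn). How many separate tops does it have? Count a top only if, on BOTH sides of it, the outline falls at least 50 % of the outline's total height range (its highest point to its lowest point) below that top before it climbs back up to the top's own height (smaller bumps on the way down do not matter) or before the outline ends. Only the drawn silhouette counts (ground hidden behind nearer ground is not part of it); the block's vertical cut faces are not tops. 0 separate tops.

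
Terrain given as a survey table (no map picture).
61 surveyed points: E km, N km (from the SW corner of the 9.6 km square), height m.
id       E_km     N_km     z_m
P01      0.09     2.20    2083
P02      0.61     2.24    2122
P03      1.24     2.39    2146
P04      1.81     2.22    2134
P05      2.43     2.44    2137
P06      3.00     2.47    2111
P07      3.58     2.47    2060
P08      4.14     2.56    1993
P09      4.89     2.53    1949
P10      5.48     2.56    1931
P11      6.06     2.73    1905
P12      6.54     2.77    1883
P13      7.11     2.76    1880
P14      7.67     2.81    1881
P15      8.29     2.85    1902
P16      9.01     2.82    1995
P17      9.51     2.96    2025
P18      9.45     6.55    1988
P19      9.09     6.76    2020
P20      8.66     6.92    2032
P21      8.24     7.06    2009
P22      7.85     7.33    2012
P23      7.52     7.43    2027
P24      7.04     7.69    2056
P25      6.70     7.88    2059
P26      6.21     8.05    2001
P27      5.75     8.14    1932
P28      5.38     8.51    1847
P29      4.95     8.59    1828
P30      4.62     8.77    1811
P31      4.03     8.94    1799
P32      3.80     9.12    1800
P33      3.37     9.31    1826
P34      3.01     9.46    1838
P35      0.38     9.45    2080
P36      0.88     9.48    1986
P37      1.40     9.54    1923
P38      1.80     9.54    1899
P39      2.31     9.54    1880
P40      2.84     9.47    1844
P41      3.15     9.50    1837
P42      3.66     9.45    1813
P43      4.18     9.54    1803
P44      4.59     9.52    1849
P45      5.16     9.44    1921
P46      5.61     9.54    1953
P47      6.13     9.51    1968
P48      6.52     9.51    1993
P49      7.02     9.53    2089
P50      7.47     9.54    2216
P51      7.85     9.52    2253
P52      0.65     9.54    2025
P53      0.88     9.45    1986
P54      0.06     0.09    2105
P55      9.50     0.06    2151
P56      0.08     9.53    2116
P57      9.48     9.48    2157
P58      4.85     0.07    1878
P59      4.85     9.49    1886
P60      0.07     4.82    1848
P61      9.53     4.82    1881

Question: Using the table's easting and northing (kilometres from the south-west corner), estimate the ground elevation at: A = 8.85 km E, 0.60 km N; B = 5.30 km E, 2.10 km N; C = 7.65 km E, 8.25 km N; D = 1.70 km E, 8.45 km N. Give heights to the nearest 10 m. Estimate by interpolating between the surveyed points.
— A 2130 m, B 1890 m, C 2070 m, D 1820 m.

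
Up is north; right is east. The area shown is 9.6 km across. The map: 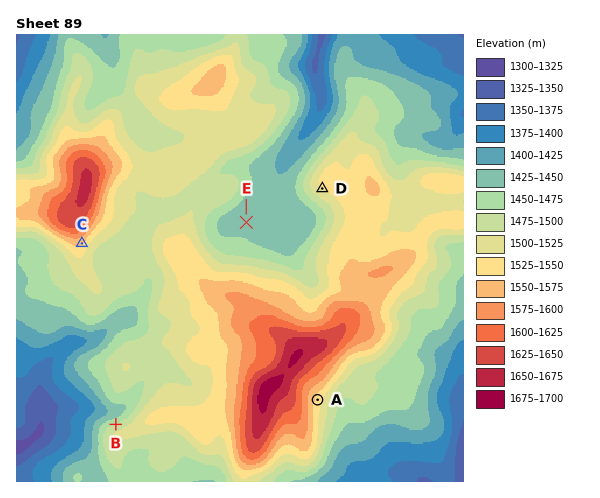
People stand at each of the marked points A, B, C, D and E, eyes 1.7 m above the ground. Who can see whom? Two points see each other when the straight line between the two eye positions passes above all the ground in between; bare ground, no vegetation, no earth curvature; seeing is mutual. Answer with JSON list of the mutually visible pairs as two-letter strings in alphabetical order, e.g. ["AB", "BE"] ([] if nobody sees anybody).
["BC", "CD", "DE"]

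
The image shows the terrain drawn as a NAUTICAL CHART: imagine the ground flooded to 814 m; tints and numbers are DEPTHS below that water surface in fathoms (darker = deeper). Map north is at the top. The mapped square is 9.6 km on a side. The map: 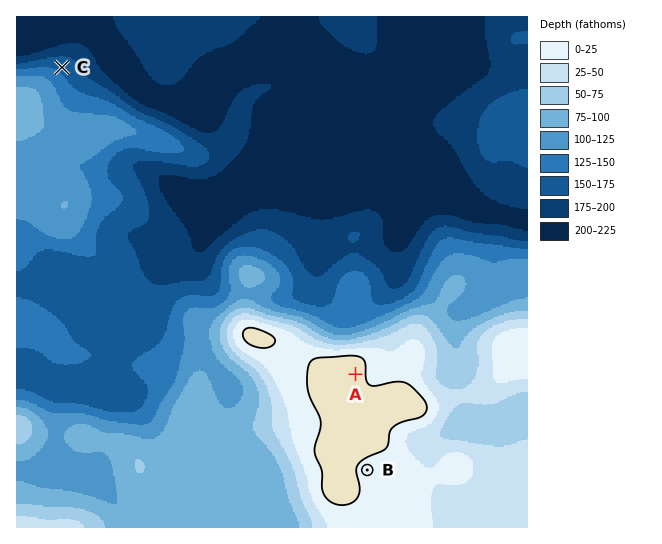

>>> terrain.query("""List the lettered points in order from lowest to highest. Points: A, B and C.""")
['C', 'B', 'A']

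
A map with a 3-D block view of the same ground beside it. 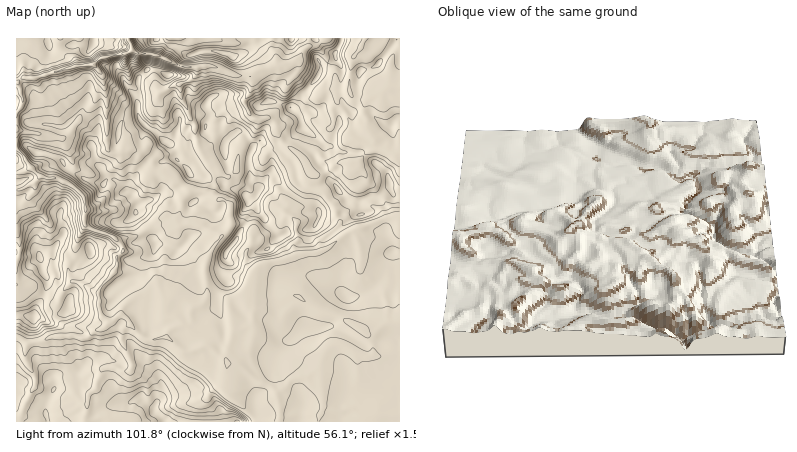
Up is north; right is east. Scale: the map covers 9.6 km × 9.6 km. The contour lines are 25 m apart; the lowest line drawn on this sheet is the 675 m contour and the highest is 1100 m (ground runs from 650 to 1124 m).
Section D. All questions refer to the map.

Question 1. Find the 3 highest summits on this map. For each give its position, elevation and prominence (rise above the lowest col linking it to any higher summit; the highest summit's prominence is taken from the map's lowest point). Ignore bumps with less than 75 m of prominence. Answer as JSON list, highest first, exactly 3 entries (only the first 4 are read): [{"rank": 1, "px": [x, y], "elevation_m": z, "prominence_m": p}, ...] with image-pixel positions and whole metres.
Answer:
[{"rank": 1, "px": [34, 316], "elevation_m": 1123, "prominence_m": 157}, {"rank": 2, "px": [248, 200], "elevation_m": 1113, "prominence_m": 193}, {"rank": 3, "px": [136, 212], "elevation_m": 1077, "prominence_m": 89}]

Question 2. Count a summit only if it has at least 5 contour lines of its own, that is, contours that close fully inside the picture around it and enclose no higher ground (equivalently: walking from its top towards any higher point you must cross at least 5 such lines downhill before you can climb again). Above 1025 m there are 1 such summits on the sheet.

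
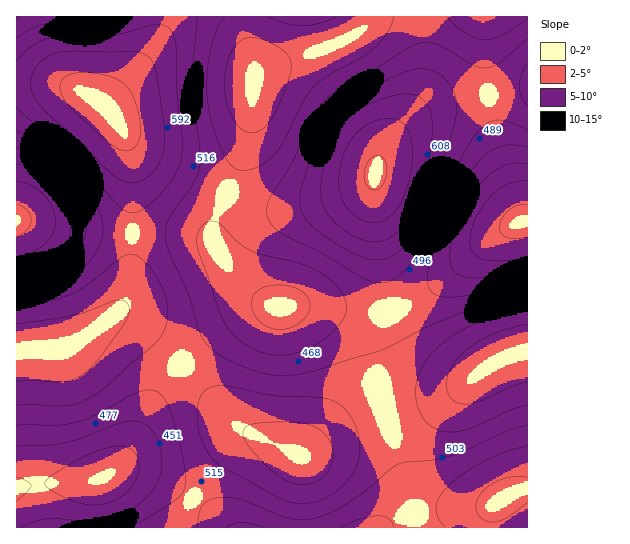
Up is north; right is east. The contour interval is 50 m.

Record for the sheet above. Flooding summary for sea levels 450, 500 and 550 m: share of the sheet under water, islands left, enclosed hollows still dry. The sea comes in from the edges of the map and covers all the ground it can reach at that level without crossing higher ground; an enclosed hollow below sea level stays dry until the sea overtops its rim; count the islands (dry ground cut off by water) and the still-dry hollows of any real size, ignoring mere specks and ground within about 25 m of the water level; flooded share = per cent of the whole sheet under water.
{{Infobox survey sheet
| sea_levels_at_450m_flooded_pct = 20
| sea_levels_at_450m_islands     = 0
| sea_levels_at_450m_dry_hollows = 1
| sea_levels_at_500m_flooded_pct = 46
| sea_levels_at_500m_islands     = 0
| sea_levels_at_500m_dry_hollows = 0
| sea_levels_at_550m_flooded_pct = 68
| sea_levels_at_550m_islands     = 2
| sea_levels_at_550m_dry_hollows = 0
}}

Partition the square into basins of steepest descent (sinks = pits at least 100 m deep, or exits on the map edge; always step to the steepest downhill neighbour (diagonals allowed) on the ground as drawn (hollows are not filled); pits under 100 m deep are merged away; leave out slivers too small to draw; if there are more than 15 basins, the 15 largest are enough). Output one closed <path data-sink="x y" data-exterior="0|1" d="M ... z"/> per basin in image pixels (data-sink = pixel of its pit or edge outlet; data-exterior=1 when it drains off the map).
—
<path data-sink="253 82" data-exterior="0" d="M527 16l-362 0-4 15-17 30-31 36-9 8 13 17 10 19 5 24 1 24-4 94-6 22-12 12 10-1 12 5 26 20 33 33 31 37 16 16 60 29 58-35 30-10 51-12 28-15 9-7-22 0-30-12-22-19-6-13-8-32-10-66-2-24 0-36 4-16 8-14 20-24 15-10 28-11 68-9 10-4z"/><path data-sink="522 222" data-exterior="0" d="M527 88l-77 12-28 11-26 22-12 16-7 14-2 12 1 50 11 76 8 32 6 13 14 14 22 12 16 5 21-1 31-19 23-7z"/><path data-sink="502 499" data-exterior="0" d="M527 351l-16 4-20 9-25 20-21 12-67 17-21 8-56 35-44-19-11 0-8 4-27 30-36 56 352 1z"/><path data-sink="103 478" data-exterior="0" d="M121 316l-10 1-41 28-16 4-29 0-9 2 1 177 157 0 46-69 18-18 8-4 15 1-18-9-10-8-41-47-33-33-26-20z"/><path data-sink="17 221" data-exterior="1" d="M55 84l-39 1 1 266 37-2 21-6 44-33 8-15 2-12 4-94-1-24-5-24-15-27-13-13-22-12z"/>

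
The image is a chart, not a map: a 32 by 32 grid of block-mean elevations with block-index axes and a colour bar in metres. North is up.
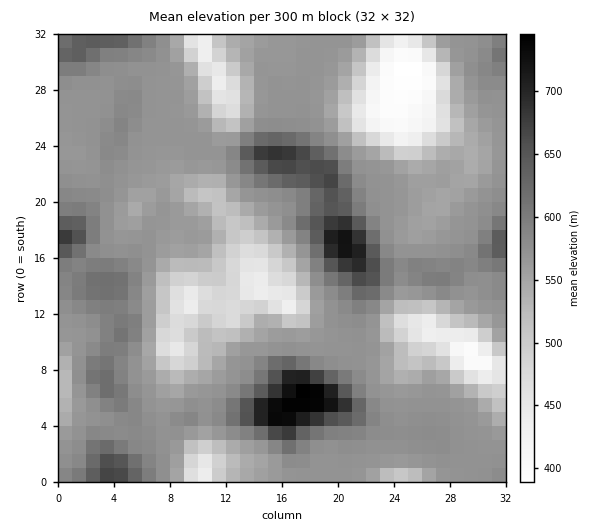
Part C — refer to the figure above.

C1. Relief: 390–750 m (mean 560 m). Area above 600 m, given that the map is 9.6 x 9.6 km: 14.2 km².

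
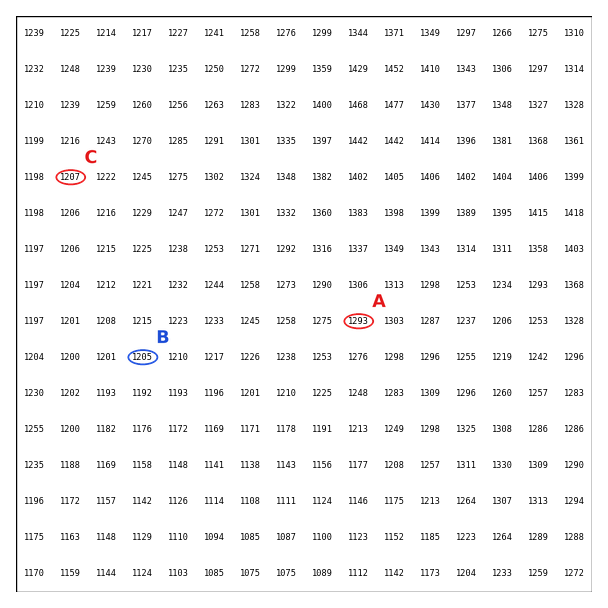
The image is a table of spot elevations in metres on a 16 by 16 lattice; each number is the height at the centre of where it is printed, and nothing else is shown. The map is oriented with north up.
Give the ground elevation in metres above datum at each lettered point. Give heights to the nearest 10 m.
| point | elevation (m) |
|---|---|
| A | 1290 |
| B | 1210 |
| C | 1210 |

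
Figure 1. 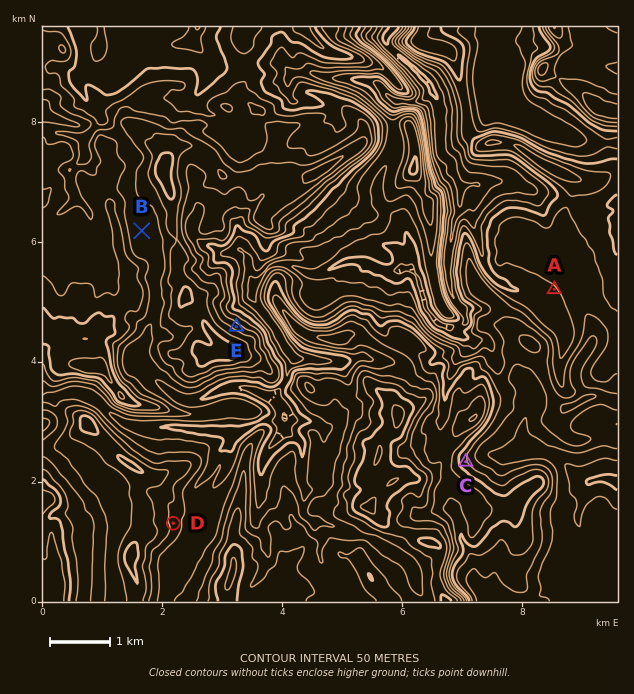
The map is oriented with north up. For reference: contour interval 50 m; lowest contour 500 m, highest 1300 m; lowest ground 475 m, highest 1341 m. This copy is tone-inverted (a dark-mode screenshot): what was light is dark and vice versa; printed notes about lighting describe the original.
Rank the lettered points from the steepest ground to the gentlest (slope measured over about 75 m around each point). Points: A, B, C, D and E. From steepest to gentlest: E C D A B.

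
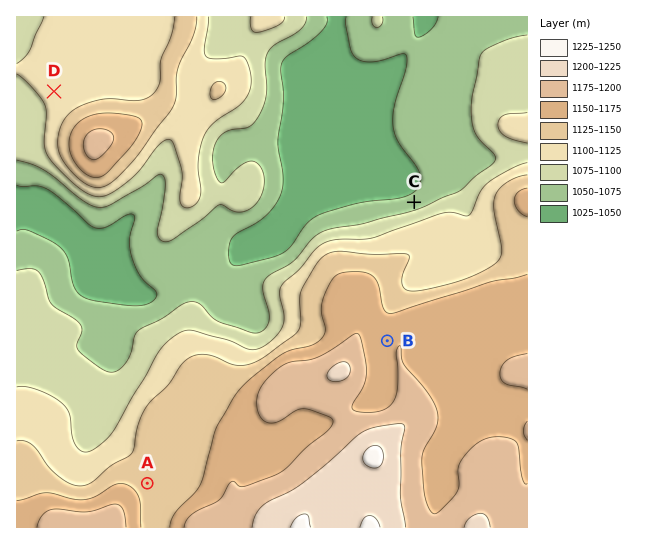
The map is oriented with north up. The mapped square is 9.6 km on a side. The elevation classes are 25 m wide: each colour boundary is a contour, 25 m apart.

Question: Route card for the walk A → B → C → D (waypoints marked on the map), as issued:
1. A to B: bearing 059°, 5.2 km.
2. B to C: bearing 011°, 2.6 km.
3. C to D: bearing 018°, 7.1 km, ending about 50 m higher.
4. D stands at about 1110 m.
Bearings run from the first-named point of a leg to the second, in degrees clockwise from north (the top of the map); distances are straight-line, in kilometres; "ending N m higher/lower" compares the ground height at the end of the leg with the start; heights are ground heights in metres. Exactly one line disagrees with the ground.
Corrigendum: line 3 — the bearing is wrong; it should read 287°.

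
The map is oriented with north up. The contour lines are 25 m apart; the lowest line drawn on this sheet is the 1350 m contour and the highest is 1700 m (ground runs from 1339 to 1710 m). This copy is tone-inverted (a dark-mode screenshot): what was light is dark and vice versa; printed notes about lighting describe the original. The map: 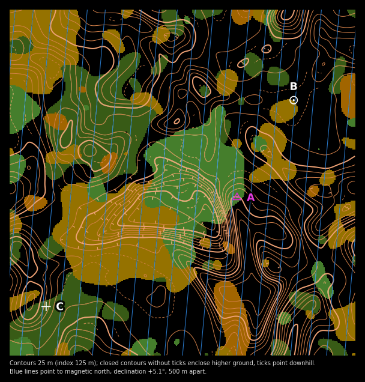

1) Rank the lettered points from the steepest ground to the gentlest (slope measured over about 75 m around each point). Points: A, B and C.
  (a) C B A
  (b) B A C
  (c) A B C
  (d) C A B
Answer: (d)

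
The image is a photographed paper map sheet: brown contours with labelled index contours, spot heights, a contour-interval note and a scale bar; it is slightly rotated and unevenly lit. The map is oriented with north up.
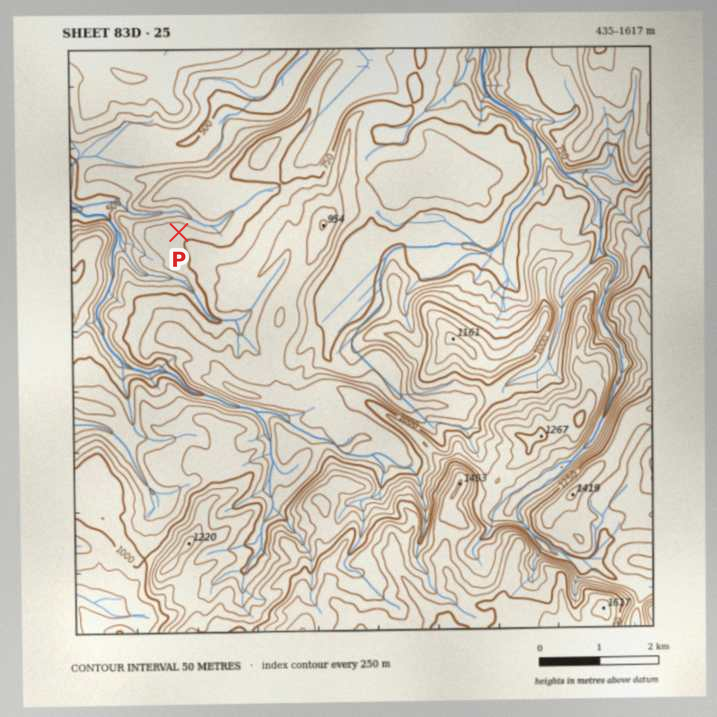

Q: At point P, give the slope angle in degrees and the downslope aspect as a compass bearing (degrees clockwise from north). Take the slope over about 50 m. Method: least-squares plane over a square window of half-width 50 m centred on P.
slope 6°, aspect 351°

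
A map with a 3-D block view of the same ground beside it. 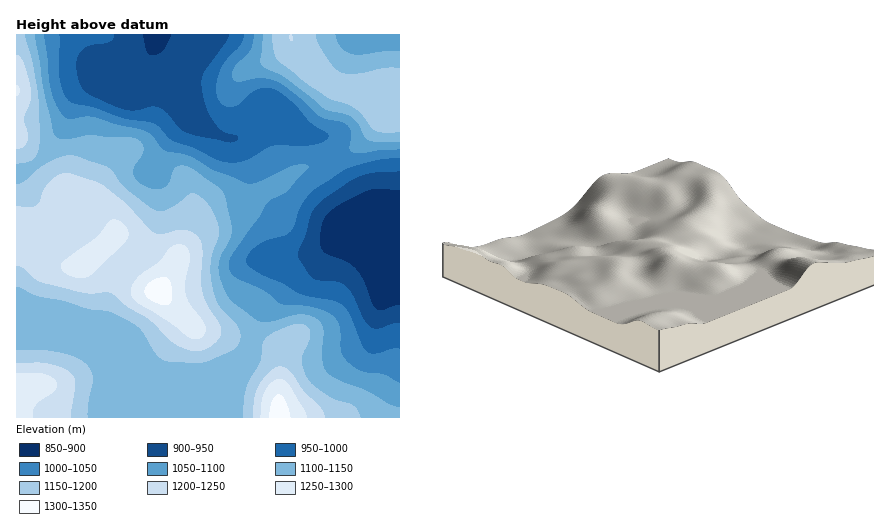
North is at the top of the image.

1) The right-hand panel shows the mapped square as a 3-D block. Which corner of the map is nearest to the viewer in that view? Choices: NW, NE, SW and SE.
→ SW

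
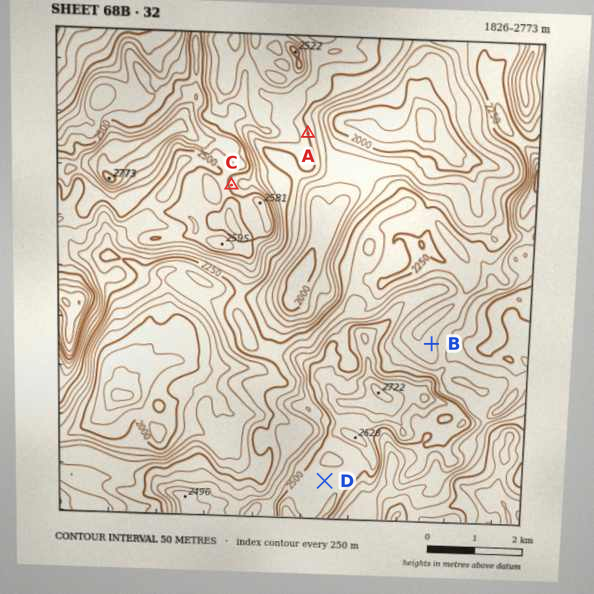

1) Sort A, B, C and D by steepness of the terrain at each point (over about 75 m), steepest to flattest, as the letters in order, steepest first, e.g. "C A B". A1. A C B D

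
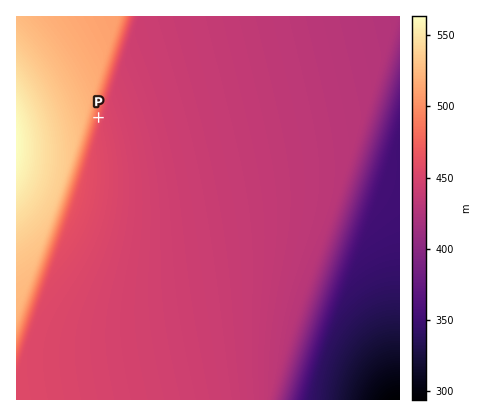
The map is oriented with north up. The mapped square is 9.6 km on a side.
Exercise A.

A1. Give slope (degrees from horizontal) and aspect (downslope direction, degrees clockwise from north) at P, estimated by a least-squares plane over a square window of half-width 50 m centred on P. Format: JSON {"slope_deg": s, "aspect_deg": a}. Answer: {"slope_deg": 10, "aspect_deg": 106}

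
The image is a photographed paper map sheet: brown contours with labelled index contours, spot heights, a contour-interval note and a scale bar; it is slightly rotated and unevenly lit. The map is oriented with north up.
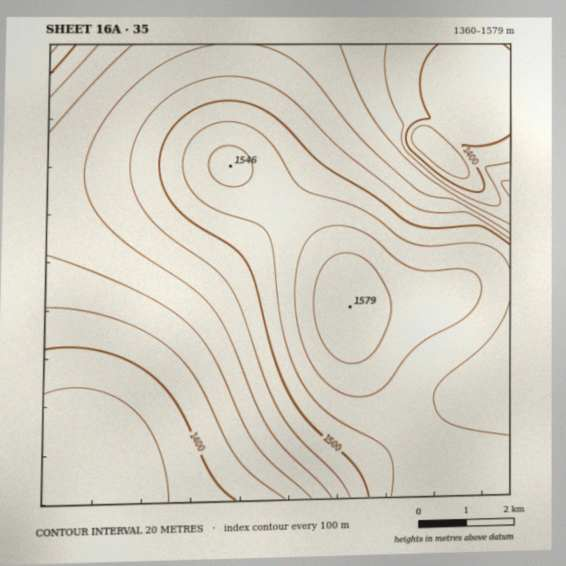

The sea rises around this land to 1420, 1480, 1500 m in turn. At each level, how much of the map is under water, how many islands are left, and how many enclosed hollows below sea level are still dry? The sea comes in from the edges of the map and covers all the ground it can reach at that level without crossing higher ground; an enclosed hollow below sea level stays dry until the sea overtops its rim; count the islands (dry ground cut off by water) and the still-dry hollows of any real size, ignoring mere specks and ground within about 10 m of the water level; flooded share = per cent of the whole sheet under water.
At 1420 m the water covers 23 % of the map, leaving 0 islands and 0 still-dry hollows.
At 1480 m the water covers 54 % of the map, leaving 0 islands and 0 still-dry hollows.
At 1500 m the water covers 62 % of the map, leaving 0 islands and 0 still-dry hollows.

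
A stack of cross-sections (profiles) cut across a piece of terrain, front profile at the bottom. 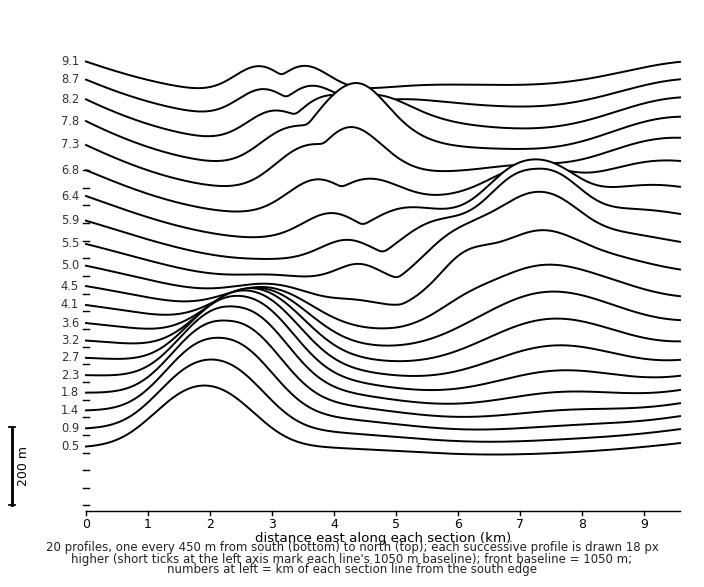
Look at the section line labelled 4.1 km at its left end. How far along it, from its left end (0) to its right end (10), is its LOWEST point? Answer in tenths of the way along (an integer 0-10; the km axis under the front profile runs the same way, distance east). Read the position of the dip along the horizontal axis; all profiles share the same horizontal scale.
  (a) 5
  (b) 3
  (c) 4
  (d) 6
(a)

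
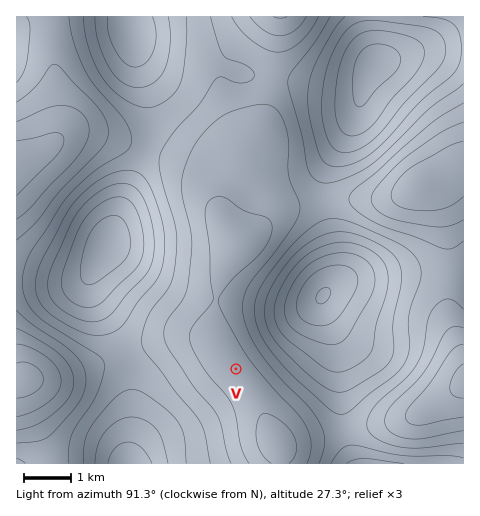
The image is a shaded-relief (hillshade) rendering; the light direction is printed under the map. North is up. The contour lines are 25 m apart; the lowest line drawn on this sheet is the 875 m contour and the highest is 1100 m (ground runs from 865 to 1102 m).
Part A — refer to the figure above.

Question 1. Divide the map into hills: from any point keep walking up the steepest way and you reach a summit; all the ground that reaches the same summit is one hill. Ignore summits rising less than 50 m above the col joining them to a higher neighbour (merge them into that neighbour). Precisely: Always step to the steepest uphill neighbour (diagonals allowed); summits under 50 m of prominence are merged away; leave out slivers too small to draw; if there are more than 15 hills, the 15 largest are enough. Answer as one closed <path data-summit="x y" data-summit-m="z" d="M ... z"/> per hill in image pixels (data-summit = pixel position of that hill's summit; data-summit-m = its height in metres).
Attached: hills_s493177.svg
<path data-summit="323 295" data-summit-m="1102" d="M463 164l-36 21-36 13-57 2-55 10-26 24-15 8-19 39-6 35 0 20 12 24 31 40 24 48 1 16 183-1z"/><path data-summit="108 245" data-summit-m="1092" d="M50 16l-34 1 1 447 33-1-2-14-24-54 0-16 23 0 19-4 85-31 27-7 21 0 9 2 7 5-2-28 5-30 6-17 14-26-17-26-1-31-7-10-7-5-51-20-61-17-25 0-16 9 6-13 0-13z"/><path data-summit="376 63" data-summit-m="1087" d="M463 16l-183 0-6 65-7 31-7 18-13 15-3 23-21 38 0 12 9 17 9 6 19-13 16-16 15-6 56-7 36 0 17-3 27-11 36-21z"/><path data-summit="131 29" data-summit-m="1072" d="M264 16l-212 0 0 37 7 64 0 13-5 11 12-6 9-2 19 1 54 15 48 17 17 10 7 10 2 32 2-16 20-34 4-27-11-15-10-18-6-21 0-17 11-20z"/><path data-summit="129 463" data-summit-m="1068" d="M199 337l-33 2-105 37-37 3 0 16 24 54 2 14 230 1 0-16-27-53-28-35-8-14-9-7z"/>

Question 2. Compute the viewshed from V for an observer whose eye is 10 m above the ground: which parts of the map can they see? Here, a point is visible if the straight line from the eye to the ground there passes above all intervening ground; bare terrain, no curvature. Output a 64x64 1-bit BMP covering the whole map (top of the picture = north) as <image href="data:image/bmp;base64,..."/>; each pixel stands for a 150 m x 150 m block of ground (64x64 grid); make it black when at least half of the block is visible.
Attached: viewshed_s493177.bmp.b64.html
<image width="64" height="64" href="data:image/bmp;base64,Qk0+AgAAAAAAAD4AAAAoAAAAQAAAAEAAAAABAAEAAAAAAAACAAATCwAAEwsAAAIAAAAAAAAA////AAAAAAAAAHgP///8AAAAeA////AAAAA4D+f/gAAAABgfw/4AAAAAD/+D/AAAAAAP/4f4AAAAAB//h/gAAAAAH///+AAAAAAf///wAAAAAA////AAAAAAD///4AAAAAAP///gAAAAAA///+AAAAAAH///wAAAAAAf//+AAAAAAB///4AAAAAAP///AAAAAAD///8AAAAAD////wAAAAAf////AAAAAB////8AAAAAH////AAAAAAf//gAAAAAAB//8AAAAAAAH//wAAAAAAAf//AAAAAAAA//8AAAAAAAB//gAAAAAAAH/+AAAAAAAAP/4AAAAAAAAf/gAAAAAAAA/+AAAAAAAAB/4AAAAAAAAH/AAAAAAAAAPAAAAAAAAAAAAAAAAAAAAAAAAAAAAAAAAEAAAAAAAAAAwAAAAAAAAADAAAAAAAAAAcAAAAAAAAABwAAAAAAAAAPAAAAAAAAAB8AAAAAAAAAPwAAAAAAAAA/AAAAAAAAAH8AAAAAAAAAfwAAAAAAAAB/gAAAAAAAAP+AAAAAAAAA/4AAAAAAAAH/gAAAAAAAA//AAAAAAAAH/8AAAAAAAAf/gAAAAAAAD/8AAAAAAAAP/gAAAAAAAA/+AAAAAAAAB/8AAAAAAAAH/wAAAAAAAAP+AAAAAAAAAAAAAAAAAAAAAAAAAAAAAAAAAAAAAAA=="/>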